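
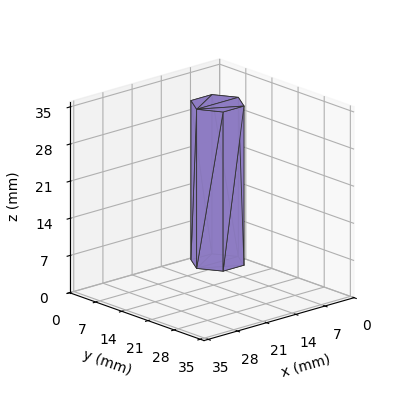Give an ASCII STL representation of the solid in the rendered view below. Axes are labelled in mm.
Reading the render: the shape is a regular 6-sided prism (a cylinder approximated with 6 flat sides), circumscribed radius ≈ 5 mm, height ≈ 30 mm (dimensions read to the nearest mm from the axis ticks). For the STL, each face is triangulated and given an outward normal.

solid part
  facet normal 0.0000 0.0000 -1.0000
    outer loop
      vertex 2.5 9.3 0.0
      vertex 7.5 9.3 0.0
      vertex 10.0 5.0 0.0
    endloop
  endfacet
  facet normal 0.0000 0.0000 -1.0000
    outer loop
      vertex 0.0 5.0 0.0
      vertex 2.5 9.3 0.0
      vertex 10.0 5.0 0.0
    endloop
  endfacet
  facet normal 0.0000 0.0000 -1.0000
    outer loop
      vertex 2.5 0.7 0.0
      vertex 0.0 5.0 0.0
      vertex 10.0 5.0 0.0
    endloop
  endfacet
  facet normal 0.0000 0.0000 -1.0000
    outer loop
      vertex 7.5 0.7 0.0
      vertex 2.5 0.7 0.0
      vertex 10.0 5.0 0.0
    endloop
  endfacet
  facet normal 0.0000 0.0000 1.0000
    outer loop
      vertex 10.0 5.0 30.0
      vertex 7.5 9.3 30.0
      vertex 2.5 9.3 30.0
    endloop
  endfacet
  facet normal 0.0000 0.0000 1.0000
    outer loop
      vertex 10.0 5.0 30.0
      vertex 2.5 9.3 30.0
      vertex 0.0 5.0 30.0
    endloop
  endfacet
  facet normal 0.0000 0.0000 1.0000
    outer loop
      vertex 10.0 5.0 30.0
      vertex 0.0 5.0 30.0
      vertex 2.5 0.7 30.0
    endloop
  endfacet
  facet normal 0.0000 0.0000 1.0000
    outer loop
      vertex 10.0 5.0 30.0
      vertex 2.5 0.7 30.0
      vertex 7.5 0.7 30.0
    endloop
  endfacet
  facet normal 0.8645 0.5026 0.0000
    outer loop
      vertex 10.0 5.0 0.0
      vertex 7.5 9.3 0.0
      vertex 7.5 9.3 30.0
    endloop
  endfacet
  facet normal 0.8645 0.5026 0.0000
    outer loop
      vertex 10.0 5.0 0.0
      vertex 7.5 9.3 30.0
      vertex 10.0 5.0 30.0
    endloop
  endfacet
  facet normal 0.0000 1.0000 0.0000
    outer loop
      vertex 7.5 9.3 0.0
      vertex 2.5 9.3 0.0
      vertex 2.5 9.3 30.0
    endloop
  endfacet
  facet normal 0.0000 1.0000 0.0000
    outer loop
      vertex 7.5 9.3 0.0
      vertex 2.5 9.3 30.0
      vertex 7.5 9.3 30.0
    endloop
  endfacet
  facet normal -0.8645 0.5026 0.0000
    outer loop
      vertex 2.5 9.3 0.0
      vertex 0.0 5.0 0.0
      vertex 0.0 5.0 30.0
    endloop
  endfacet
  facet normal -0.8645 0.5026 0.0000
    outer loop
      vertex 2.5 9.3 0.0
      vertex 0.0 5.0 30.0
      vertex 2.5 9.3 30.0
    endloop
  endfacet
  facet normal -0.8645 -0.5026 0.0000
    outer loop
      vertex 0.0 5.0 0.0
      vertex 2.5 0.7 0.0
      vertex 2.5 0.7 30.0
    endloop
  endfacet
  facet normal -0.8645 -0.5026 0.0000
    outer loop
      vertex 0.0 5.0 0.0
      vertex 2.5 0.7 30.0
      vertex 0.0 5.0 30.0
    endloop
  endfacet
  facet normal 0.0000 -1.0000 0.0000
    outer loop
      vertex 2.5 0.7 0.0
      vertex 7.5 0.7 0.0
      vertex 7.5 0.7 30.0
    endloop
  endfacet
  facet normal 0.0000 -1.0000 0.0000
    outer loop
      vertex 2.5 0.7 0.0
      vertex 7.5 0.7 30.0
      vertex 2.5 0.7 30.0
    endloop
  endfacet
  facet normal 0.8645 -0.5026 0.0000
    outer loop
      vertex 7.5 0.7 0.0
      vertex 10.0 5.0 0.0
      vertex 10.0 5.0 30.0
    endloop
  endfacet
  facet normal 0.8645 -0.5026 0.0000
    outer loop
      vertex 7.5 0.7 0.0
      vertex 10.0 5.0 30.0
      vertex 7.5 0.7 30.0
    endloop
  endfacet
endsolid part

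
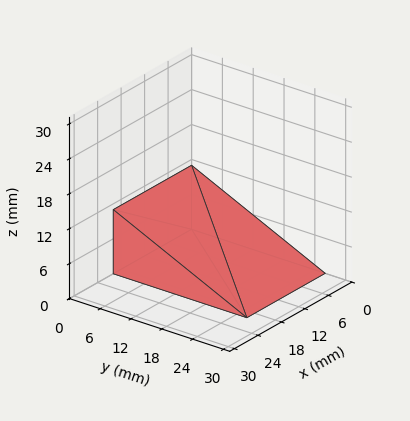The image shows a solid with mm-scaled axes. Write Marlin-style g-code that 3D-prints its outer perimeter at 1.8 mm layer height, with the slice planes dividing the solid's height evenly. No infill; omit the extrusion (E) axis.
Reading the render: the shape is a wedge (ramp): 20 × 26 mm base, rising to 11 mm along the y=0 edge and sloping linearly to z=0 at y=26 (dimensions read to the nearest mm from the axis ticks). For the g-code, the solid's height is divided into equal slices at the stated Δz and each level perimeter traced with G1 moves after a G0 lift.

; perimeter-only toolpath
G21 ; units = mm
G90 ; absolute positioning
G28 ; home
; layer 1
G0 Z1.8
G0 X0.0 Y0.0
G1 X20.0 Y0.0
G1 X20.0 Y21.7
G1 X0.0 Y21.7
G1 X0.0 Y0.0
; layer 2
G0 Z3.7
G0 X0.0 Y0.0
G1 X20.0 Y0.0
G1 X20.0 Y17.3
G1 X0.0 Y17.3
G1 X0.0 Y0.0
; layer 3
G0 Z5.5
G0 X0.0 Y0.0
G1 X20.0 Y0.0
G1 X20.0 Y13.0
G1 X0.0 Y13.0
G1 X0.0 Y0.0
; layer 4
G0 Z7.3
G0 X0.0 Y0.0
G1 X20.0 Y0.0
G1 X20.0 Y8.7
G1 X0.0 Y8.7
G1 X0.0 Y0.0
; layer 5
G0 Z9.2
G0 X0.0 Y0.0
G1 X20.0 Y0.0
G1 X20.0 Y4.3
G1 X0.0 Y4.3
G1 X0.0 Y0.0
M2 ; end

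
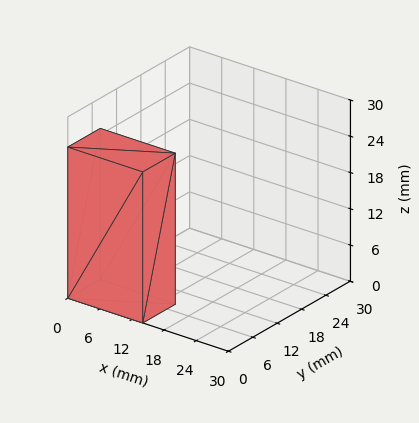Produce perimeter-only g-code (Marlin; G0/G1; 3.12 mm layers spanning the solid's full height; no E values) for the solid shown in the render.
Reading the render: the shape is a rectangular box, roughly 14 × 8 mm footprint and 25 mm tall (dimensions read to the nearest mm from the axis ticks). For the g-code, the solid's height is divided into equal slices at the stated Δz and each level perimeter traced with G1 moves after a G0 lift.

; perimeter-only toolpath
G21 ; units = mm
G90 ; absolute positioning
G28 ; home
; layer 1
G0 Z3.12
G0 X0.00 Y0.00
G1 X14.00 Y0.00
G1 X14.00 Y8.00
G1 X0.00 Y8.00
G1 X0.00 Y0.00
; layer 2
G0 Z6.25
G0 X0.00 Y0.00
G1 X14.00 Y0.00
G1 X14.00 Y8.00
G1 X0.00 Y8.00
G1 X0.00 Y0.00
; layer 3
G0 Z9.38
G0 X0.00 Y0.00
G1 X14.00 Y0.00
G1 X14.00 Y8.00
G1 X0.00 Y8.00
G1 X0.00 Y0.00
; layer 4
G0 Z12.50
G0 X0.00 Y0.00
G1 X14.00 Y0.00
G1 X14.00 Y8.00
G1 X0.00 Y8.00
G1 X0.00 Y0.00
; layer 5
G0 Z15.62
G0 X0.00 Y0.00
G1 X14.00 Y0.00
G1 X14.00 Y8.00
G1 X0.00 Y8.00
G1 X0.00 Y0.00
; layer 6
G0 Z18.75
G0 X0.00 Y0.00
G1 X14.00 Y0.00
G1 X14.00 Y8.00
G1 X0.00 Y8.00
G1 X0.00 Y0.00
; layer 7
G0 Z21.88
G0 X0.00 Y0.00
G1 X14.00 Y0.00
G1 X14.00 Y8.00
G1 X0.00 Y8.00
G1 X0.00 Y0.00
; layer 8
G0 Z25.00
G0 X0.00 Y0.00
G1 X14.00 Y0.00
G1 X14.00 Y8.00
G1 X0.00 Y8.00
G1 X0.00 Y0.00
M2 ; end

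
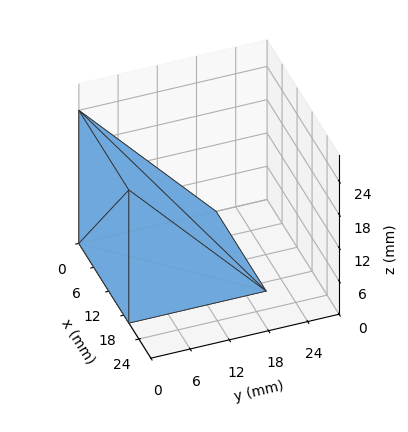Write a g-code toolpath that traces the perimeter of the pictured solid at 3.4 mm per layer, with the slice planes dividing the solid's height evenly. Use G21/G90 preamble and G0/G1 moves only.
Reading the render: the shape is a wedge (ramp): 20 × 21 mm base, rising to 24 mm along the y=0 edge and sloping linearly to z=0 at y=21 (dimensions read to the nearest mm from the axis ticks). For the g-code, the solid's height is divided into equal slices at the stated Δz and each level perimeter traced with G1 moves after a G0 lift.

; perimeter-only toolpath
G21 ; units = mm
G90 ; absolute positioning
G28 ; home
; layer 1
G0 Z3.4
G0 X0.0 Y0.0
G1 X20.0 Y0.0
G1 X20.0 Y18.0
G1 X0.0 Y18.0
G1 X0.0 Y0.0
; layer 2
G0 Z6.9
G0 X0.0 Y0.0
G1 X20.0 Y0.0
G1 X20.0 Y15.0
G1 X0.0 Y15.0
G1 X0.0 Y0.0
; layer 3
G0 Z10.3
G0 X0.0 Y0.0
G1 X20.0 Y0.0
G1 X20.0 Y12.0
G1 X0.0 Y12.0
G1 X0.0 Y0.0
; layer 4
G0 Z13.7
G0 X0.0 Y0.0
G1 X20.0 Y0.0
G1 X20.0 Y9.0
G1 X0.0 Y9.0
G1 X0.0 Y0.0
; layer 5
G0 Z17.1
G0 X0.0 Y0.0
G1 X20.0 Y0.0
G1 X20.0 Y6.0
G1 X0.0 Y6.0
G1 X0.0 Y0.0
; layer 6
G0 Z20.6
G0 X0.0 Y0.0
G1 X20.0 Y0.0
G1 X20.0 Y3.0
G1 X0.0 Y3.0
G1 X0.0 Y0.0
M2 ; end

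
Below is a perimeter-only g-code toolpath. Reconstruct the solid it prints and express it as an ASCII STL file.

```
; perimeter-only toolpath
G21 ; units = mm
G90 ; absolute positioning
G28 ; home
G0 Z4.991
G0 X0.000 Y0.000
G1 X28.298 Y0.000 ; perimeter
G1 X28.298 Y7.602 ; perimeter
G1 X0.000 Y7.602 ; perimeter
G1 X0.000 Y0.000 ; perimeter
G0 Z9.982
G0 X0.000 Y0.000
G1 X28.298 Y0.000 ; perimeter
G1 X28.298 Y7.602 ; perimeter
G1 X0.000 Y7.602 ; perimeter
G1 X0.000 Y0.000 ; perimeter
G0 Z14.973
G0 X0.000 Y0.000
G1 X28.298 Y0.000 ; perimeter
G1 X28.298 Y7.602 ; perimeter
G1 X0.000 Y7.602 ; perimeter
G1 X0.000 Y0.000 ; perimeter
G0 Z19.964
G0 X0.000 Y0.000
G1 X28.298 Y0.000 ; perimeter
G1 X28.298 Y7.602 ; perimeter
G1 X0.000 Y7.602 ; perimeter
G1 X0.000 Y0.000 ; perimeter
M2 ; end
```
solid part
  facet normal 0.0000 0.0000 -1.0000
    outer loop
      vertex 28.298 7.602 0.000
      vertex 28.298 0.000 0.000
      vertex 0.000 0.000 0.000
    endloop
  endfacet
  facet normal 0.0000 0.0000 -1.0000
    outer loop
      vertex 0.000 7.602 0.000
      vertex 28.298 7.602 0.000
      vertex 0.000 0.000 0.000
    endloop
  endfacet
  facet normal 0.0000 0.0000 1.0000
    outer loop
      vertex 0.000 0.000 19.964
      vertex 28.298 0.000 19.964
      vertex 28.298 7.602 19.964
    endloop
  endfacet
  facet normal 0.0000 0.0000 1.0000
    outer loop
      vertex 0.000 0.000 19.964
      vertex 28.298 7.602 19.964
      vertex 0.000 7.602 19.964
    endloop
  endfacet
  facet normal 0.0000 -1.0000 0.0000
    outer loop
      vertex 0.000 0.000 0.000
      vertex 28.298 0.000 0.000
      vertex 28.298 0.000 19.964
    endloop
  endfacet
  facet normal 0.0000 -1.0000 0.0000
    outer loop
      vertex 0.000 0.000 0.000
      vertex 28.298 0.000 19.964
      vertex 0.000 0.000 19.964
    endloop
  endfacet
  facet normal 0.0000 1.0000 0.0000
    outer loop
      vertex 28.298 7.602 19.964
      vertex 28.298 7.602 0.000
      vertex 0.000 7.602 0.000
    endloop
  endfacet
  facet normal 0.0000 1.0000 0.0000
    outer loop
      vertex 0.000 7.602 19.964
      vertex 28.298 7.602 19.964
      vertex 0.000 7.602 0.000
    endloop
  endfacet
  facet normal -1.0000 0.0000 0.0000
    outer loop
      vertex 0.000 7.602 19.964
      vertex 0.000 7.602 0.000
      vertex 0.000 0.000 0.000
    endloop
  endfacet
  facet normal -1.0000 0.0000 0.0000
    outer loop
      vertex 0.000 0.000 19.964
      vertex 0.000 7.602 19.964
      vertex 0.000 0.000 0.000
    endloop
  endfacet
  facet normal 1.0000 0.0000 0.0000
    outer loop
      vertex 28.298 0.000 0.000
      vertex 28.298 7.602 0.000
      vertex 28.298 7.602 19.964
    endloop
  endfacet
  facet normal 1.0000 0.0000 0.0000
    outer loop
      vertex 28.298 0.000 0.000
      vertex 28.298 7.602 19.964
      vertex 28.298 0.000 19.964
    endloop
  endfacet
endsolid part

The G0 Z moves step by Δz≈4.991 mm. Every layer's G1 loop is the same polygon, so the solid is a straight extrusion of it from z=0 to z≈20. Closing with flat bottom and top caps and triangulating gives 12 facets — a rectangular box, roughly 28.3 × 7.6 mm footprint and 20 mm tall.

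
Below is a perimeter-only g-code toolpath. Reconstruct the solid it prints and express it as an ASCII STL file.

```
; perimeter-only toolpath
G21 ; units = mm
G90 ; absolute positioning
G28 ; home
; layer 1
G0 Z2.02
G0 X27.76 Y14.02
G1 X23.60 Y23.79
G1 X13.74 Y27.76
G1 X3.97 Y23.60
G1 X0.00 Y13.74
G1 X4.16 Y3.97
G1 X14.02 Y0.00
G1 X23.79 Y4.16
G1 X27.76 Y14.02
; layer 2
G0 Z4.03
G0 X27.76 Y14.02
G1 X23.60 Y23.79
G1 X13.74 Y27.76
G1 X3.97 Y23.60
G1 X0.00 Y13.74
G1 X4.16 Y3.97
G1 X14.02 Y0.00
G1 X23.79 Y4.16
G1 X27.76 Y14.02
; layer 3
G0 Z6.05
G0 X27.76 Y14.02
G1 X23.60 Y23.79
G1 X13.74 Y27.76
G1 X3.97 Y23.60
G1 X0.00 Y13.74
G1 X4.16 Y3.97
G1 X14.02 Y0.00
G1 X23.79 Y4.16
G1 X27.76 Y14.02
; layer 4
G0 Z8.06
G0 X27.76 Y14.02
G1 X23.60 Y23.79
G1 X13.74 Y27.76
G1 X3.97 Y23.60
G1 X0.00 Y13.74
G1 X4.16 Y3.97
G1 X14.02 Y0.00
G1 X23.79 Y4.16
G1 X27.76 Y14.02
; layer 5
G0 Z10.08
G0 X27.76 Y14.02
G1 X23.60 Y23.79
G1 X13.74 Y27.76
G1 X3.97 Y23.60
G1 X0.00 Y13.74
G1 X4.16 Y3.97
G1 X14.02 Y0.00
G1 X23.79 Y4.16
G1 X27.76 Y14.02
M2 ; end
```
solid part
  facet normal 0.0000 0.0000 -1.0000
    outer loop
      vertex 13.74 27.76 0.00
      vertex 23.60 23.79 0.00
      vertex 27.76 14.02 0.00
    endloop
  endfacet
  facet normal 0.0000 0.0000 -1.0000
    outer loop
      vertex 3.97 23.60 0.00
      vertex 13.74 27.76 0.00
      vertex 27.76 14.02 0.00
    endloop
  endfacet
  facet normal 0.0000 0.0000 -1.0000
    outer loop
      vertex 0.00 13.74 0.00
      vertex 3.97 23.60 0.00
      vertex 27.76 14.02 0.00
    endloop
  endfacet
  facet normal 0.0000 0.0000 -1.0000
    outer loop
      vertex 4.16 3.97 0.00
      vertex 0.00 13.74 0.00
      vertex 27.76 14.02 0.00
    endloop
  endfacet
  facet normal 0.0000 0.0000 -1.0000
    outer loop
      vertex 14.02 0.00 0.00
      vertex 4.16 3.97 0.00
      vertex 27.76 14.02 0.00
    endloop
  endfacet
  facet normal 0.0000 0.0000 -1.0000
    outer loop
      vertex 23.79 4.16 0.00
      vertex 14.02 0.00 0.00
      vertex 27.76 14.02 0.00
    endloop
  endfacet
  facet normal 0.0000 0.0000 1.0000
    outer loop
      vertex 27.76 14.02 10.08
      vertex 23.60 23.79 10.08
      vertex 13.74 27.76 10.08
    endloop
  endfacet
  facet normal 0.0000 0.0000 1.0000
    outer loop
      vertex 27.76 14.02 10.08
      vertex 13.74 27.76 10.08
      vertex 3.97 23.60 10.08
    endloop
  endfacet
  facet normal 0.0000 0.0000 1.0000
    outer loop
      vertex 27.76 14.02 10.08
      vertex 3.97 23.60 10.08
      vertex 0.00 13.74 10.08
    endloop
  endfacet
  facet normal 0.0000 0.0000 1.0000
    outer loop
      vertex 27.76 14.02 10.08
      vertex 0.00 13.74 10.08
      vertex 4.16 3.97 10.08
    endloop
  endfacet
  facet normal 0.0000 0.0000 1.0000
    outer loop
      vertex 27.76 14.02 10.08
      vertex 4.16 3.97 10.08
      vertex 14.02 0.00 10.08
    endloop
  endfacet
  facet normal 0.0000 0.0000 1.0000
    outer loop
      vertex 27.76 14.02 10.08
      vertex 14.02 0.00 10.08
      vertex 23.79 4.16 10.08
    endloop
  endfacet
  facet normal 0.9201 0.3918 0.0000
    outer loop
      vertex 27.76 14.02 0.00
      vertex 23.60 23.79 0.00
      vertex 23.60 23.79 10.08
    endloop
  endfacet
  facet normal 0.9201 0.3918 0.0000
    outer loop
      vertex 27.76 14.02 0.00
      vertex 23.60 23.79 10.08
      vertex 27.76 14.02 10.08
    endloop
  endfacet
  facet normal 0.3735 0.9276 0.0000
    outer loop
      vertex 23.60 23.79 0.00
      vertex 13.74 27.76 0.00
      vertex 13.74 27.76 10.08
    endloop
  endfacet
  facet normal 0.3735 0.9276 0.0000
    outer loop
      vertex 23.60 23.79 0.00
      vertex 13.74 27.76 10.08
      vertex 23.60 23.79 10.08
    endloop
  endfacet
  facet normal -0.3918 0.9201 0.0000
    outer loop
      vertex 13.74 27.76 0.00
      vertex 3.97 23.60 0.00
      vertex 3.97 23.60 10.08
    endloop
  endfacet
  facet normal -0.3918 0.9201 0.0000
    outer loop
      vertex 13.74 27.76 0.00
      vertex 3.97 23.60 10.08
      vertex 13.74 27.76 10.08
    endloop
  endfacet
  facet normal -0.9276 0.3735 0.0000
    outer loop
      vertex 3.97 23.60 0.00
      vertex 0.00 13.74 0.00
      vertex 0.00 13.74 10.08
    endloop
  endfacet
  facet normal -0.9276 0.3735 0.0000
    outer loop
      vertex 3.97 23.60 0.00
      vertex 0.00 13.74 10.08
      vertex 3.97 23.60 10.08
    endloop
  endfacet
  facet normal -0.9201 -0.3918 0.0000
    outer loop
      vertex 0.00 13.74 0.00
      vertex 4.16 3.97 0.00
      vertex 4.16 3.97 10.08
    endloop
  endfacet
  facet normal -0.9201 -0.3918 0.0000
    outer loop
      vertex 0.00 13.74 0.00
      vertex 4.16 3.97 10.08
      vertex 0.00 13.74 10.08
    endloop
  endfacet
  facet normal -0.3735 -0.9276 0.0000
    outer loop
      vertex 4.16 3.97 0.00
      vertex 14.02 0.00 0.00
      vertex 14.02 0.00 10.08
    endloop
  endfacet
  facet normal -0.3735 -0.9276 0.0000
    outer loop
      vertex 4.16 3.97 0.00
      vertex 14.02 0.00 10.08
      vertex 4.16 3.97 10.08
    endloop
  endfacet
  facet normal 0.3918 -0.9201 0.0000
    outer loop
      vertex 14.02 0.00 0.00
      vertex 23.79 4.16 0.00
      vertex 23.79 4.16 10.08
    endloop
  endfacet
  facet normal 0.3918 -0.9201 0.0000
    outer loop
      vertex 14.02 0.00 0.00
      vertex 23.79 4.16 10.08
      vertex 14.02 0.00 10.08
    endloop
  endfacet
  facet normal 0.9276 -0.3735 0.0000
    outer loop
      vertex 23.79 4.16 0.00
      vertex 27.76 14.02 0.00
      vertex 27.76 14.02 10.08
    endloop
  endfacet
  facet normal 0.9276 -0.3735 0.0000
    outer loop
      vertex 23.79 4.16 0.00
      vertex 27.76 14.02 10.08
      vertex 23.79 4.16 10.08
    endloop
  endfacet
endsolid part

The G0 Z moves step by Δz≈2.02 mm. Every layer's G1 loop is the same polygon, so the solid is a straight extrusion of it from z=0 to z≈10.1. Closing with flat bottom and top caps and triangulating gives 28 facets — a regular 8-sided prism (a cylinder approximated with 8 flat sides), circumscribed radius ≈ 13.9 mm, height ≈ 10.1 mm.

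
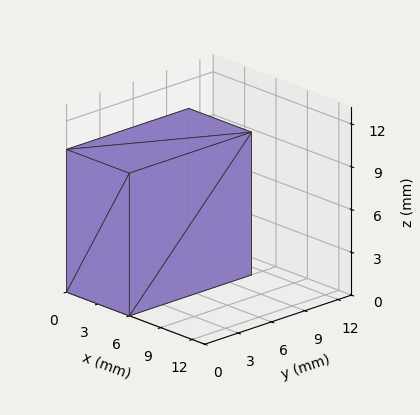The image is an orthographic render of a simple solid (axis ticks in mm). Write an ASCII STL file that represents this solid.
Reading the render: the shape is a rectangular box, roughly 6 × 11 mm footprint and 10 mm tall (dimensions read to the nearest mm from the axis ticks). For the STL, each face is triangulated and given an outward normal.

solid part
  facet normal 0.0000 0.0000 -1.0000
    outer loop
      vertex 6.000 11.000 0.000
      vertex 6.000 0.000 0.000
      vertex 0.000 0.000 0.000
    endloop
  endfacet
  facet normal 0.0000 0.0000 -1.0000
    outer loop
      vertex 0.000 11.000 0.000
      vertex 6.000 11.000 0.000
      vertex 0.000 0.000 0.000
    endloop
  endfacet
  facet normal 0.0000 0.0000 1.0000
    outer loop
      vertex 0.000 0.000 10.000
      vertex 6.000 0.000 10.000
      vertex 6.000 11.000 10.000
    endloop
  endfacet
  facet normal 0.0000 0.0000 1.0000
    outer loop
      vertex 0.000 0.000 10.000
      vertex 6.000 11.000 10.000
      vertex 0.000 11.000 10.000
    endloop
  endfacet
  facet normal 0.0000 -1.0000 0.0000
    outer loop
      vertex 0.000 0.000 0.000
      vertex 6.000 0.000 0.000
      vertex 6.000 0.000 10.000
    endloop
  endfacet
  facet normal 0.0000 -1.0000 0.0000
    outer loop
      vertex 0.000 0.000 0.000
      vertex 6.000 0.000 10.000
      vertex 0.000 0.000 10.000
    endloop
  endfacet
  facet normal 0.0000 1.0000 0.0000
    outer loop
      vertex 6.000 11.000 10.000
      vertex 6.000 11.000 0.000
      vertex 0.000 11.000 0.000
    endloop
  endfacet
  facet normal 0.0000 1.0000 0.0000
    outer loop
      vertex 0.000 11.000 10.000
      vertex 6.000 11.000 10.000
      vertex 0.000 11.000 0.000
    endloop
  endfacet
  facet normal -1.0000 0.0000 0.0000
    outer loop
      vertex 0.000 11.000 10.000
      vertex 0.000 11.000 0.000
      vertex 0.000 0.000 0.000
    endloop
  endfacet
  facet normal -1.0000 0.0000 0.0000
    outer loop
      vertex 0.000 0.000 10.000
      vertex 0.000 11.000 10.000
      vertex 0.000 0.000 0.000
    endloop
  endfacet
  facet normal 1.0000 0.0000 0.0000
    outer loop
      vertex 6.000 0.000 0.000
      vertex 6.000 11.000 0.000
      vertex 6.000 11.000 10.000
    endloop
  endfacet
  facet normal 1.0000 0.0000 0.0000
    outer loop
      vertex 6.000 0.000 0.000
      vertex 6.000 11.000 10.000
      vertex 6.000 0.000 10.000
    endloop
  endfacet
endsolid part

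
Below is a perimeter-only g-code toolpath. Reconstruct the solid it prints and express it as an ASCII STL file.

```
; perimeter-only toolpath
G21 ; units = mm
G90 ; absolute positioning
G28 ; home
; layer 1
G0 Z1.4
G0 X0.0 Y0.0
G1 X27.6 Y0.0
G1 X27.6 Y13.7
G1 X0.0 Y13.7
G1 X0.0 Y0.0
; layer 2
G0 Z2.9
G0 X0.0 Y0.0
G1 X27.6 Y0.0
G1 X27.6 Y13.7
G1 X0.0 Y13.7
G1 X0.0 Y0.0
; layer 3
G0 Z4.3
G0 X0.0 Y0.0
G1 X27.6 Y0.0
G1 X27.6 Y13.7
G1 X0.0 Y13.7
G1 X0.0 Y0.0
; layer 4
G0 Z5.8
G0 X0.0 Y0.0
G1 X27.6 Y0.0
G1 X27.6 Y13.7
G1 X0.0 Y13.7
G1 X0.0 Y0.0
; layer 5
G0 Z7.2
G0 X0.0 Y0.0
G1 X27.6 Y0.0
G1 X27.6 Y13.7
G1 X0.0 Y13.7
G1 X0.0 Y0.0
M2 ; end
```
solid part
  facet normal 0.0000 0.0000 -1.0000
    outer loop
      vertex 27.6 13.7 0.0
      vertex 27.6 0.0 0.0
      vertex 0.0 0.0 0.0
    endloop
  endfacet
  facet normal 0.0000 0.0000 -1.0000
    outer loop
      vertex 0.0 13.7 0.0
      vertex 27.6 13.7 0.0
      vertex 0.0 0.0 0.0
    endloop
  endfacet
  facet normal 0.0000 0.0000 1.0000
    outer loop
      vertex 0.0 0.0 7.2
      vertex 27.6 0.0 7.2
      vertex 27.6 13.7 7.2
    endloop
  endfacet
  facet normal 0.0000 0.0000 1.0000
    outer loop
      vertex 0.0 0.0 7.2
      vertex 27.6 13.7 7.2
      vertex 0.0 13.7 7.2
    endloop
  endfacet
  facet normal 0.0000 -1.0000 0.0000
    outer loop
      vertex 0.0 0.0 0.0
      vertex 27.6 0.0 0.0
      vertex 27.6 0.0 7.2
    endloop
  endfacet
  facet normal 0.0000 -1.0000 0.0000
    outer loop
      vertex 0.0 0.0 0.0
      vertex 27.6 0.0 7.2
      vertex 0.0 0.0 7.2
    endloop
  endfacet
  facet normal 0.0000 1.0000 0.0000
    outer loop
      vertex 27.6 13.7 7.2
      vertex 27.6 13.7 0.0
      vertex 0.0 13.7 0.0
    endloop
  endfacet
  facet normal 0.0000 1.0000 0.0000
    outer loop
      vertex 0.0 13.7 7.2
      vertex 27.6 13.7 7.2
      vertex 0.0 13.7 0.0
    endloop
  endfacet
  facet normal -1.0000 0.0000 0.0000
    outer loop
      vertex 0.0 13.7 7.2
      vertex 0.0 13.7 0.0
      vertex 0.0 0.0 0.0
    endloop
  endfacet
  facet normal -1.0000 0.0000 0.0000
    outer loop
      vertex 0.0 0.0 7.2
      vertex 0.0 13.7 7.2
      vertex 0.0 0.0 0.0
    endloop
  endfacet
  facet normal 1.0000 0.0000 0.0000
    outer loop
      vertex 27.6 0.0 0.0
      vertex 27.6 13.7 0.0
      vertex 27.6 13.7 7.2
    endloop
  endfacet
  facet normal 1.0000 0.0000 0.0000
    outer loop
      vertex 27.6 0.0 0.0
      vertex 27.6 13.7 7.2
      vertex 27.6 0.0 7.2
    endloop
  endfacet
endsolid part

The G0 Z moves step by Δz≈1.4 mm. Every layer's G1 loop is the same polygon, so the solid is a straight extrusion of it from z=0 to z≈7.2. Closing with flat bottom and top caps and triangulating gives 12 facets — a rectangular box, roughly 27.6 × 13.7 mm footprint and 7.2 mm tall.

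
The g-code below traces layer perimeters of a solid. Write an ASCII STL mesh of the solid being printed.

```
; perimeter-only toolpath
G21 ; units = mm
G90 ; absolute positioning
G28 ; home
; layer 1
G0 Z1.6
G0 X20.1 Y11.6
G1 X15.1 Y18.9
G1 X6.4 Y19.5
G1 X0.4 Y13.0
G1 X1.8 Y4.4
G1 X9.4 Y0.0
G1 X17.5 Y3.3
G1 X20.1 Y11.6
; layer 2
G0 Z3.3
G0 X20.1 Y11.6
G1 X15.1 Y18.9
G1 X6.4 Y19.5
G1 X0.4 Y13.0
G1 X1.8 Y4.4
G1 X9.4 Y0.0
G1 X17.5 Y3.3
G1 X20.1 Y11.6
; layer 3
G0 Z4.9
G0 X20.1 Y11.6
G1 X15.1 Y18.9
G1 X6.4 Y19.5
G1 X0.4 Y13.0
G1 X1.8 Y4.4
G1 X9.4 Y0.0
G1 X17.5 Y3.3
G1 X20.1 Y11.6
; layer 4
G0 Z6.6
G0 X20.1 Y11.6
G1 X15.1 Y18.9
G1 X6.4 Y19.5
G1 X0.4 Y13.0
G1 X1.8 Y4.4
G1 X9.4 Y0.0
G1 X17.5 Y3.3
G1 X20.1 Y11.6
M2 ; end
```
solid part
  facet normal 0.0000 0.0000 -1.0000
    outer loop
      vertex 6.4 19.5 0.0
      vertex 15.1 18.9 0.0
      vertex 20.1 11.6 0.0
    endloop
  endfacet
  facet normal 0.0000 0.0000 -1.0000
    outer loop
      vertex 0.4 13.0 0.0
      vertex 6.4 19.5 0.0
      vertex 20.1 11.6 0.0
    endloop
  endfacet
  facet normal 0.0000 0.0000 -1.0000
    outer loop
      vertex 1.8 4.4 0.0
      vertex 0.4 13.0 0.0
      vertex 20.1 11.6 0.0
    endloop
  endfacet
  facet normal 0.0000 0.0000 -1.0000
    outer loop
      vertex 9.4 0.0 0.0
      vertex 1.8 4.4 0.0
      vertex 20.1 11.6 0.0
    endloop
  endfacet
  facet normal 0.0000 0.0000 -1.0000
    outer loop
      vertex 17.5 3.3 0.0
      vertex 9.4 0.0 0.0
      vertex 20.1 11.6 0.0
    endloop
  endfacet
  facet normal 0.0000 0.0000 1.0000
    outer loop
      vertex 20.1 11.6 6.6
      vertex 15.1 18.9 6.6
      vertex 6.4 19.5 6.6
    endloop
  endfacet
  facet normal 0.0000 0.0000 1.0000
    outer loop
      vertex 20.1 11.6 6.6
      vertex 6.4 19.5 6.6
      vertex 0.4 13.0 6.6
    endloop
  endfacet
  facet normal 0.0000 0.0000 1.0000
    outer loop
      vertex 20.1 11.6 6.6
      vertex 0.4 13.0 6.6
      vertex 1.8 4.4 6.6
    endloop
  endfacet
  facet normal 0.0000 0.0000 1.0000
    outer loop
      vertex 20.1 11.6 6.6
      vertex 1.8 4.4 6.6
      vertex 9.4 0.0 6.6
    endloop
  endfacet
  facet normal 0.0000 0.0000 1.0000
    outer loop
      vertex 20.1 11.6 6.6
      vertex 9.4 0.0 6.6
      vertex 17.5 3.3 6.6
    endloop
  endfacet
  facet normal 0.8250 0.5651 0.0000
    outer loop
      vertex 20.1 11.6 0.0
      vertex 15.1 18.9 0.0
      vertex 15.1 18.9 6.6
    endloop
  endfacet
  facet normal 0.8250 0.5651 0.0000
    outer loop
      vertex 20.1 11.6 0.0
      vertex 15.1 18.9 6.6
      vertex 20.1 11.6 6.6
    endloop
  endfacet
  facet normal 0.0688 0.9976 0.0000
    outer loop
      vertex 15.1 18.9 0.0
      vertex 6.4 19.5 0.0
      vertex 6.4 19.5 6.6
    endloop
  endfacet
  facet normal 0.0688 0.9976 0.0000
    outer loop
      vertex 15.1 18.9 0.0
      vertex 6.4 19.5 6.6
      vertex 15.1 18.9 6.6
    endloop
  endfacet
  facet normal -0.7348 0.6783 0.0000
    outer loop
      vertex 6.4 19.5 0.0
      vertex 0.4 13.0 0.0
      vertex 0.4 13.0 6.6
    endloop
  endfacet
  facet normal -0.7348 0.6783 0.0000
    outer loop
      vertex 6.4 19.5 0.0
      vertex 0.4 13.0 6.6
      vertex 6.4 19.5 6.6
    endloop
  endfacet
  facet normal -0.9870 -0.1607 0.0000
    outer loop
      vertex 0.4 13.0 0.0
      vertex 1.8 4.4 0.0
      vertex 1.8 4.4 6.6
    endloop
  endfacet
  facet normal -0.9870 -0.1607 0.0000
    outer loop
      vertex 0.4 13.0 0.0
      vertex 1.8 4.4 6.6
      vertex 0.4 13.0 6.6
    endloop
  endfacet
  facet normal -0.5010 -0.8654 0.0000
    outer loop
      vertex 1.8 4.4 0.0
      vertex 9.4 0.0 0.0
      vertex 9.4 0.0 6.6
    endloop
  endfacet
  facet normal -0.5010 -0.8654 0.0000
    outer loop
      vertex 1.8 4.4 0.0
      vertex 9.4 0.0 6.6
      vertex 1.8 4.4 6.6
    endloop
  endfacet
  facet normal 0.3773 -0.9261 0.0000
    outer loop
      vertex 9.4 0.0 0.0
      vertex 17.5 3.3 0.0
      vertex 17.5 3.3 6.6
    endloop
  endfacet
  facet normal 0.3773 -0.9261 0.0000
    outer loop
      vertex 9.4 0.0 0.0
      vertex 17.5 3.3 6.6
      vertex 9.4 0.0 6.6
    endloop
  endfacet
  facet normal 0.9543 -0.2989 0.0000
    outer loop
      vertex 17.5 3.3 0.0
      vertex 20.1 11.6 0.0
      vertex 20.1 11.6 6.6
    endloop
  endfacet
  facet normal 0.9543 -0.2989 0.0000
    outer loop
      vertex 17.5 3.3 0.0
      vertex 20.1 11.6 6.6
      vertex 17.5 3.3 6.6
    endloop
  endfacet
endsolid part

The G0 Z moves step by Δz≈1.6 mm. Every layer's G1 loop is the same polygon, so the solid is a straight extrusion of it from z=0 to z≈6.6. Closing with flat bottom and top caps and triangulating gives 24 facets — a regular 7-sided prism (a cylinder approximated with 7 flat sides), circumscribed radius ≈ 10.1 mm, height ≈ 6.6 mm.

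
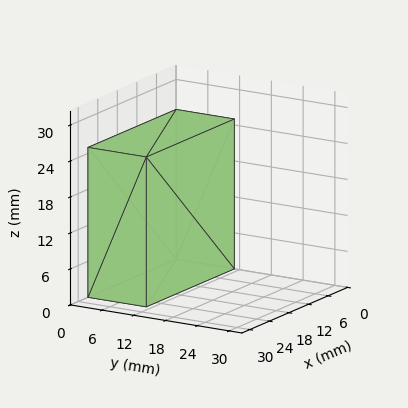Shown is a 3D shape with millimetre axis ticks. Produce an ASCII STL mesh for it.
Reading the render: the shape is a rectangular box, roughly 27 × 11 mm footprint and 25 mm tall (dimensions read to the nearest mm from the axis ticks). For the STL, each face is triangulated and given an outward normal.

solid part
  facet normal 0.0000 0.0000 -1.0000
    outer loop
      vertex 27.0 11.0 0.0
      vertex 27.0 0.0 0.0
      vertex 0.0 0.0 0.0
    endloop
  endfacet
  facet normal 0.0000 0.0000 -1.0000
    outer loop
      vertex 0.0 11.0 0.0
      vertex 27.0 11.0 0.0
      vertex 0.0 0.0 0.0
    endloop
  endfacet
  facet normal 0.0000 0.0000 1.0000
    outer loop
      vertex 0.0 0.0 25.0
      vertex 27.0 0.0 25.0
      vertex 27.0 11.0 25.0
    endloop
  endfacet
  facet normal 0.0000 0.0000 1.0000
    outer loop
      vertex 0.0 0.0 25.0
      vertex 27.0 11.0 25.0
      vertex 0.0 11.0 25.0
    endloop
  endfacet
  facet normal 0.0000 -1.0000 0.0000
    outer loop
      vertex 0.0 0.0 0.0
      vertex 27.0 0.0 0.0
      vertex 27.0 0.0 25.0
    endloop
  endfacet
  facet normal 0.0000 -1.0000 0.0000
    outer loop
      vertex 0.0 0.0 0.0
      vertex 27.0 0.0 25.0
      vertex 0.0 0.0 25.0
    endloop
  endfacet
  facet normal 0.0000 1.0000 0.0000
    outer loop
      vertex 27.0 11.0 25.0
      vertex 27.0 11.0 0.0
      vertex 0.0 11.0 0.0
    endloop
  endfacet
  facet normal 0.0000 1.0000 0.0000
    outer loop
      vertex 0.0 11.0 25.0
      vertex 27.0 11.0 25.0
      vertex 0.0 11.0 0.0
    endloop
  endfacet
  facet normal -1.0000 0.0000 0.0000
    outer loop
      vertex 0.0 11.0 25.0
      vertex 0.0 11.0 0.0
      vertex 0.0 0.0 0.0
    endloop
  endfacet
  facet normal -1.0000 0.0000 0.0000
    outer loop
      vertex 0.0 0.0 25.0
      vertex 0.0 11.0 25.0
      vertex 0.0 0.0 0.0
    endloop
  endfacet
  facet normal 1.0000 0.0000 0.0000
    outer loop
      vertex 27.0 0.0 0.0
      vertex 27.0 11.0 0.0
      vertex 27.0 11.0 25.0
    endloop
  endfacet
  facet normal 1.0000 0.0000 0.0000
    outer loop
      vertex 27.0 0.0 0.0
      vertex 27.0 11.0 25.0
      vertex 27.0 0.0 25.0
    endloop
  endfacet
endsolid part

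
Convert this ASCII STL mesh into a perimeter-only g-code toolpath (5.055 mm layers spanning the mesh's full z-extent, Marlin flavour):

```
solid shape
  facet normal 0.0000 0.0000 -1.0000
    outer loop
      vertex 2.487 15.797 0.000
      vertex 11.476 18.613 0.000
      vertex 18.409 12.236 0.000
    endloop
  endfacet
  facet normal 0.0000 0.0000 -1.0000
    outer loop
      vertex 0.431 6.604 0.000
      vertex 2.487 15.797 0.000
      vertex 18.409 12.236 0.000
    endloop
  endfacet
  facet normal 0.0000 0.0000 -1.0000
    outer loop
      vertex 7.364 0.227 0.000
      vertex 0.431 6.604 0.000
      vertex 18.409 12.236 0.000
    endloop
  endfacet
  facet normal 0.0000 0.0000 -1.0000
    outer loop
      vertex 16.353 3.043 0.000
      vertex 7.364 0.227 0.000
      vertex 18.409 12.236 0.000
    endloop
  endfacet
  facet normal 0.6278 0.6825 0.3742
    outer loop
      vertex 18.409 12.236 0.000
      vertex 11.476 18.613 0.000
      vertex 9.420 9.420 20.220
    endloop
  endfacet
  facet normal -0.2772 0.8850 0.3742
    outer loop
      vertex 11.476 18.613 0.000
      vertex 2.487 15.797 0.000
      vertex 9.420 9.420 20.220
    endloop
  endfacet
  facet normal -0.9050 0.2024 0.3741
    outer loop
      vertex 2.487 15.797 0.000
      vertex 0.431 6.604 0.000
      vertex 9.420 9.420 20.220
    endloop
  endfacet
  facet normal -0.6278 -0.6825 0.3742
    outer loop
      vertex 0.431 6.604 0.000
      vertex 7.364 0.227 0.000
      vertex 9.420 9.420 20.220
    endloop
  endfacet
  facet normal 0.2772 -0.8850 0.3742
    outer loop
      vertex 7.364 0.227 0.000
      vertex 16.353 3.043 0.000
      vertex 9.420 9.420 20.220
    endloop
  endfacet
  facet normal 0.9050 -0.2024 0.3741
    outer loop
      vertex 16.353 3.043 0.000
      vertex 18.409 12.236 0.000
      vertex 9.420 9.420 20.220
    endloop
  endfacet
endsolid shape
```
; perimeter-only toolpath
G21 ; units = mm
G90 ; absolute positioning
G28 ; home
; layer 1
G0 Z5.055
G0 X16.162 Y11.532
G1 X10.962 Y16.315
G1 X4.220 Y14.203
G1 X2.678 Y7.308
G1 X7.878 Y2.525
G1 X14.620 Y4.637
G1 X16.162 Y11.532
; layer 2
G0 Z10.110
G0 X13.915 Y10.828
G1 X10.448 Y14.017
G1 X5.954 Y12.608
G1 X4.925 Y8.012
G1 X8.392 Y4.824
G1 X12.887 Y6.232
G1 X13.915 Y10.828
; layer 3
G0 Z15.165
G0 X11.667 Y10.124
G1 X9.934 Y11.718
G1 X7.687 Y11.014
G1 X7.173 Y8.716
G1 X8.906 Y7.122
G1 X11.153 Y7.826
G1 X11.667 Y10.124
M2 ; end

The solid is a regular 6-sided pyramid, base circumscribed radius ≈ 9.42 mm, apex at z ≈ 20.2 mm. Slicing at Δz = 5.055 mm — 4 equal slices spanning the solid's height, so layer i sits at z = i·h/4 — gives 3 non-empty perimeters. Each is a 6-segment closed polygon; G0 lifts to the layer z and rapids to the start vertex, then G1 traces the edges. The cross-section shrinks linearly with z (the slice at the apex is degenerate and omitted).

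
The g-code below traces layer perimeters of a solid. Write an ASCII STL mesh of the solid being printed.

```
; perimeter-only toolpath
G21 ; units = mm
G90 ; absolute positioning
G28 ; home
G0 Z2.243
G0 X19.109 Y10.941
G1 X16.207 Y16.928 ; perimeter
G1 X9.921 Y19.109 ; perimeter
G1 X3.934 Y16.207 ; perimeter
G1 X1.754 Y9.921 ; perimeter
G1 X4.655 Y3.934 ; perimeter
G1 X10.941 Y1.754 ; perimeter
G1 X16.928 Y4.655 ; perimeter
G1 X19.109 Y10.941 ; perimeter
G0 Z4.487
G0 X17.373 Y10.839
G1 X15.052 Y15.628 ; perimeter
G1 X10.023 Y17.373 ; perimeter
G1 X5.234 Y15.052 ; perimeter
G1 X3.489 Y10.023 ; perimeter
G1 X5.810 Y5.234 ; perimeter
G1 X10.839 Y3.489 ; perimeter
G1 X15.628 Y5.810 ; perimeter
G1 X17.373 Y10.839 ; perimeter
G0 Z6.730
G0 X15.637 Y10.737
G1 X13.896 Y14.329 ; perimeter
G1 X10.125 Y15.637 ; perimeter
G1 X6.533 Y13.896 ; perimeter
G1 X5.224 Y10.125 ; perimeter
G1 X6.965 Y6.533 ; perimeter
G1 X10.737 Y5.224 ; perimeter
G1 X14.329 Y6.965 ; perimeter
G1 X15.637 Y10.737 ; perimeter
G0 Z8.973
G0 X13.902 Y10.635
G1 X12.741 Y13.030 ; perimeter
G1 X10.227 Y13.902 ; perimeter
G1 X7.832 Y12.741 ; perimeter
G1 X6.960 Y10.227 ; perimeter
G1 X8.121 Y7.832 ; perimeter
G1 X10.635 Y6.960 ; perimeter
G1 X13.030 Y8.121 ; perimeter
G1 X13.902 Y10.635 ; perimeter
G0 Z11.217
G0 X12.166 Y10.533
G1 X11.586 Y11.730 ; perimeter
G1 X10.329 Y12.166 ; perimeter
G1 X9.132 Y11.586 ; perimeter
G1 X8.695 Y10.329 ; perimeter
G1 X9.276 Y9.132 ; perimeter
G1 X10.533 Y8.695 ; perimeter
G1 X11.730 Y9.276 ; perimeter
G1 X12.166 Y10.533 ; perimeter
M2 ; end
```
solid part
  facet normal 0.0000 0.0000 -1.0000
    outer loop
      vertex 9.819 20.844 0.000
      vertex 17.362 18.227 0.000
      vertex 20.844 11.043 0.000
    endloop
  endfacet
  facet normal 0.0000 0.0000 -1.0000
    outer loop
      vertex 2.635 17.362 0.000
      vertex 9.819 20.844 0.000
      vertex 20.844 11.043 0.000
    endloop
  endfacet
  facet normal 0.0000 0.0000 -1.0000
    outer loop
      vertex 0.018 9.819 0.000
      vertex 2.635 17.362 0.000
      vertex 20.844 11.043 0.000
    endloop
  endfacet
  facet normal 0.0000 0.0000 -1.0000
    outer loop
      vertex 3.500 2.635 0.000
      vertex 0.018 9.819 0.000
      vertex 20.844 11.043 0.000
    endloop
  endfacet
  facet normal 0.0000 0.0000 -1.0000
    outer loop
      vertex 11.043 0.018 0.000
      vertex 3.500 2.635 0.000
      vertex 20.844 11.043 0.000
    endloop
  endfacet
  facet normal 0.0000 0.0000 -1.0000
    outer loop
      vertex 18.227 3.500 0.000
      vertex 11.043 0.018 0.000
      vertex 20.844 11.043 0.000
    endloop
  endfacet
  facet normal 0.7317 0.3546 0.5822
    outer loop
      vertex 20.844 11.043 0.000
      vertex 17.362 18.227 0.000
      vertex 10.431 10.431 13.460
    endloop
  endfacet
  facet normal 0.2665 0.7682 0.5822
    outer loop
      vertex 17.362 18.227 0.000
      vertex 9.819 20.844 0.000
      vertex 10.431 10.431 13.460
    endloop
  endfacet
  facet normal -0.3546 0.7317 0.5822
    outer loop
      vertex 9.819 20.844 0.000
      vertex 2.635 17.362 0.000
      vertex 10.431 10.431 13.460
    endloop
  endfacet
  facet normal -0.7682 0.2665 0.5822
    outer loop
      vertex 2.635 17.362 0.000
      vertex 0.018 9.819 0.000
      vertex 10.431 10.431 13.460
    endloop
  endfacet
  facet normal -0.7317 -0.3546 0.5822
    outer loop
      vertex 0.018 9.819 0.000
      vertex 3.500 2.635 0.000
      vertex 10.431 10.431 13.460
    endloop
  endfacet
  facet normal -0.2665 -0.7682 0.5822
    outer loop
      vertex 3.500 2.635 0.000
      vertex 11.043 0.018 0.000
      vertex 10.431 10.431 13.460
    endloop
  endfacet
  facet normal 0.3546 -0.7317 0.5822
    outer loop
      vertex 11.043 0.018 0.000
      vertex 18.227 3.500 0.000
      vertex 10.431 10.431 13.460
    endloop
  endfacet
  facet normal 0.7682 -0.2665 0.5822
    outer loop
      vertex 18.227 3.500 0.000
      vertex 20.844 11.043 0.000
      vertex 10.431 10.431 13.460
    endloop
  endfacet
endsolid part

The G0 Z moves step by Δz≈2.243 mm. The G1 loops shrink linearly with z, so the solid tapers from its base footprint up to z≈13.5. Closing with a flat bottom cap and the tapered top and triangulating gives 14 facets — a regular 8-sided pyramid, base circumscribed radius ≈ 10.4 mm, apex at z ≈ 13.5 mm.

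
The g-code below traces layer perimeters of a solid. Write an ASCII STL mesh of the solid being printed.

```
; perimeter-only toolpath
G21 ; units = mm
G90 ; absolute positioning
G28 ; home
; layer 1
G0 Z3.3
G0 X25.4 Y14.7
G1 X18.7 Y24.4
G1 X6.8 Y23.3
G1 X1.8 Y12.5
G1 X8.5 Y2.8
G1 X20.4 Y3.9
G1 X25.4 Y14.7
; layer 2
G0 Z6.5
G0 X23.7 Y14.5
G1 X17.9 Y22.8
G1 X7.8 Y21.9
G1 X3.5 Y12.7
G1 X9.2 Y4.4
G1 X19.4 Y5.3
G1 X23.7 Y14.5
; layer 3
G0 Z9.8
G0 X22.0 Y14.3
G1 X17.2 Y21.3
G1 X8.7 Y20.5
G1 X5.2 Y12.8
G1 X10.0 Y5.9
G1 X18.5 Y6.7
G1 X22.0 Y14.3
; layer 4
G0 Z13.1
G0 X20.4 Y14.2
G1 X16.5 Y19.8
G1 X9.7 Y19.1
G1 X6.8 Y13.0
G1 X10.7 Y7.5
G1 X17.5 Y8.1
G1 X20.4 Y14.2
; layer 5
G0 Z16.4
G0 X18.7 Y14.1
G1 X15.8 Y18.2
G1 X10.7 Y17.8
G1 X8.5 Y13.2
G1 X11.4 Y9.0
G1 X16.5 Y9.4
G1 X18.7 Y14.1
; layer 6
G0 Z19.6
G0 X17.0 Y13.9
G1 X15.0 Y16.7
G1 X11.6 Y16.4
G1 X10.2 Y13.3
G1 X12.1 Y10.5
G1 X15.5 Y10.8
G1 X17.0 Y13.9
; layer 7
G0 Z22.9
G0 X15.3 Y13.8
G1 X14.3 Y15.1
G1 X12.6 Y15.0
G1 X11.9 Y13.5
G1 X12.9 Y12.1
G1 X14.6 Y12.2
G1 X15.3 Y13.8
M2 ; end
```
solid part
  facet normal 0.0000 0.0000 -1.0000
    outer loop
      vertex 5.8 24.7 0.0
      vertex 19.4 25.9 0.0
      vertex 27.1 14.8 0.0
    endloop
  endfacet
  facet normal 0.0000 0.0000 -1.0000
    outer loop
      vertex 0.1 12.4 0.0
      vertex 5.8 24.7 0.0
      vertex 27.1 14.8 0.0
    endloop
  endfacet
  facet normal 0.0000 0.0000 -1.0000
    outer loop
      vertex 7.8 1.3 0.0
      vertex 0.1 12.4 0.0
      vertex 27.1 14.8 0.0
    endloop
  endfacet
  facet normal 0.0000 0.0000 -1.0000
    outer loop
      vertex 21.4 2.5 0.0
      vertex 7.8 1.3 0.0
      vertex 27.1 14.8 0.0
    endloop
  endfacet
  facet normal 0.7494 0.5199 0.4100
    outer loop
      vertex 27.1 14.8 0.0
      vertex 19.4 25.9 0.0
      vertex 13.6 13.6 26.2
    endloop
  endfacet
  facet normal -0.0802 0.9090 0.4090
    outer loop
      vertex 19.4 25.9 0.0
      vertex 5.8 24.7 0.0
      vertex 13.6 13.6 26.2
    endloop
  endfacet
  facet normal -0.8279 0.3837 0.4090
    outer loop
      vertex 5.8 24.7 0.0
      vertex 0.1 12.4 0.0
      vertex 13.6 13.6 26.2
    endloop
  endfacet
  facet normal -0.7494 -0.5199 0.4100
    outer loop
      vertex 0.1 12.4 0.0
      vertex 7.8 1.3 0.0
      vertex 13.6 13.6 26.2
    endloop
  endfacet
  facet normal 0.0802 -0.9090 0.4090
    outer loop
      vertex 7.8 1.3 0.0
      vertex 21.4 2.5 0.0
      vertex 13.6 13.6 26.2
    endloop
  endfacet
  facet normal 0.8279 -0.3837 0.4090
    outer loop
      vertex 21.4 2.5 0.0
      vertex 27.1 14.8 0.0
      vertex 13.6 13.6 26.2
    endloop
  endfacet
endsolid part

The G0 Z moves step by Δz≈3.3 mm. The G1 loops shrink linearly with z, so the solid tapers from its base footprint up to z≈26.2. Closing with a flat bottom cap and the tapered top and triangulating gives 10 facets — a regular 6-sided pyramid, base circumscribed radius ≈ 13.6 mm, apex at z ≈ 26.2 mm.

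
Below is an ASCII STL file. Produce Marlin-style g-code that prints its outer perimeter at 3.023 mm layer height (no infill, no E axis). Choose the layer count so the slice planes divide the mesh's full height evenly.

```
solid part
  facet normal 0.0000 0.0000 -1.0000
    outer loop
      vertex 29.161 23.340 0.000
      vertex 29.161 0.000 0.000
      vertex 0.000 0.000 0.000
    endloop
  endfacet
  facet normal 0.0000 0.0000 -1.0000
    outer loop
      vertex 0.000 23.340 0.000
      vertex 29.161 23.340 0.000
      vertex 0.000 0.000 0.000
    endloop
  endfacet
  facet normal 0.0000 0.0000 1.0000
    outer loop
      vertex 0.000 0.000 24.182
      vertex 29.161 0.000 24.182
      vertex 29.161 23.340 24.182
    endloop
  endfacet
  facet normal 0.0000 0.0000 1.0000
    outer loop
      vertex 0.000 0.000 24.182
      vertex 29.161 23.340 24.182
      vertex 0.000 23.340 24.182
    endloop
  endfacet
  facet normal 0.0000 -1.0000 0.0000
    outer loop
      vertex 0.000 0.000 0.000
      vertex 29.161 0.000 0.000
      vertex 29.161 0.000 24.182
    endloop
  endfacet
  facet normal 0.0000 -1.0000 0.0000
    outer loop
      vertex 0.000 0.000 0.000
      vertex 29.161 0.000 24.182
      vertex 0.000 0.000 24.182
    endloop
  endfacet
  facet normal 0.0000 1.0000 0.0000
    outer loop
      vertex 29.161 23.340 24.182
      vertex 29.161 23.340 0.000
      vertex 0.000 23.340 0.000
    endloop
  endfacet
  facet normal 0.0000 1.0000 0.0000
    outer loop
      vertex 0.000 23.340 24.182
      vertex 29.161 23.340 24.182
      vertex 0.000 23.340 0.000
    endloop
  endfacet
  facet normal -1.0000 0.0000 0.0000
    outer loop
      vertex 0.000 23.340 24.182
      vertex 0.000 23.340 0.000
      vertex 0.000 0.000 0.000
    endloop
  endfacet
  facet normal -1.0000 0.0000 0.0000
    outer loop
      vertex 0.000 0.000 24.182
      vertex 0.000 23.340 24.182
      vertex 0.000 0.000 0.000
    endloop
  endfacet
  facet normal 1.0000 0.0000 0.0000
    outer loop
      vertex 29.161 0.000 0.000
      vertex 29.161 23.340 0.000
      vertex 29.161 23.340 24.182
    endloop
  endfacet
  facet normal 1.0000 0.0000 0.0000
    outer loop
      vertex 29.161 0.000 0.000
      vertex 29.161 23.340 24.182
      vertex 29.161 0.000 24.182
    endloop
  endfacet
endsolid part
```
; perimeter-only toolpath
G21 ; units = mm
G90 ; absolute positioning
G28 ; home
; layer 1
G0 Z3.023
G0 X0.000 Y0.000
G1 X29.161 Y0.000
G1 X29.161 Y23.340
G1 X0.000 Y23.340
G1 X0.000 Y0.000
; layer 2
G0 Z6.045
G0 X0.000 Y0.000
G1 X29.161 Y0.000
G1 X29.161 Y23.340
G1 X0.000 Y23.340
G1 X0.000 Y0.000
; layer 3
G0 Z9.068
G0 X0.000 Y0.000
G1 X29.161 Y0.000
G1 X29.161 Y23.340
G1 X0.000 Y23.340
G1 X0.000 Y0.000
; layer 4
G0 Z12.091
G0 X0.000 Y0.000
G1 X29.161 Y0.000
G1 X29.161 Y23.340
G1 X0.000 Y23.340
G1 X0.000 Y0.000
; layer 5
G0 Z15.114
G0 X0.000 Y0.000
G1 X29.161 Y0.000
G1 X29.161 Y23.340
G1 X0.000 Y23.340
G1 X0.000 Y0.000
; layer 6
G0 Z18.136
G0 X0.000 Y0.000
G1 X29.161 Y0.000
G1 X29.161 Y23.340
G1 X0.000 Y23.340
G1 X0.000 Y0.000
; layer 7
G0 Z21.159
G0 X0.000 Y0.000
G1 X29.161 Y0.000
G1 X29.161 Y23.340
G1 X0.000 Y23.340
G1 X0.000 Y0.000
; layer 8
G0 Z24.182
G0 X0.000 Y0.000
G1 X29.161 Y0.000
G1 X29.161 Y23.340
G1 X0.000 Y23.340
G1 X0.000 Y0.000
M2 ; end

The solid is a rectangular box, roughly 29.2 × 23.3 mm footprint and 24.2 mm tall. Slicing at Δz = 3.023 mm — 8 equal slices spanning the solid's height, so layer i sits at z = i·h/8 — gives 8 non-empty perimeters. Each is a 4-segment closed polygon; G0 lifts to the layer z and rapids to the start vertex, then G1 traces the edges.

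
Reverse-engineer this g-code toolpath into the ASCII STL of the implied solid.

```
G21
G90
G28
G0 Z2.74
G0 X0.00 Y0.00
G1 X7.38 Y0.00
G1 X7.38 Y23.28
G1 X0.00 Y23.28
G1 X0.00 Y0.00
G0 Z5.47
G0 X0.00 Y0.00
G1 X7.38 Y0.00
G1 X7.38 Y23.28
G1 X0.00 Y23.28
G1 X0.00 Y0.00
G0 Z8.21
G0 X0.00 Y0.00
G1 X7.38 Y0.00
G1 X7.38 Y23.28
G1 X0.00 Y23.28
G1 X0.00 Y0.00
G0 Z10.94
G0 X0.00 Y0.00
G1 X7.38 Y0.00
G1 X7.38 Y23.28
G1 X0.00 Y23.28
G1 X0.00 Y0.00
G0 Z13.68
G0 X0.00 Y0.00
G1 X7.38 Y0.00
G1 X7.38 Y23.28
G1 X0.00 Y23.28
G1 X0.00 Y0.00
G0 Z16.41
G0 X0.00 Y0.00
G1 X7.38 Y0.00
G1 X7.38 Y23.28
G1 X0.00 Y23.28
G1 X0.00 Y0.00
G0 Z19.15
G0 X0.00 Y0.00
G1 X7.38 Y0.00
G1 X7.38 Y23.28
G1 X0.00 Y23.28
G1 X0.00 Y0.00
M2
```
solid part
  facet normal 0.0000 0.0000 -1.0000
    outer loop
      vertex 7.38 23.28 0.00
      vertex 7.38 0.00 0.00
      vertex 0.00 0.00 0.00
    endloop
  endfacet
  facet normal 0.0000 0.0000 -1.0000
    outer loop
      vertex 0.00 23.28 0.00
      vertex 7.38 23.28 0.00
      vertex 0.00 0.00 0.00
    endloop
  endfacet
  facet normal 0.0000 0.0000 1.0000
    outer loop
      vertex 0.00 0.00 19.15
      vertex 7.38 0.00 19.15
      vertex 7.38 23.28 19.15
    endloop
  endfacet
  facet normal 0.0000 0.0000 1.0000
    outer loop
      vertex 0.00 0.00 19.15
      vertex 7.38 23.28 19.15
      vertex 0.00 23.28 19.15
    endloop
  endfacet
  facet normal 0.0000 -1.0000 0.0000
    outer loop
      vertex 0.00 0.00 0.00
      vertex 7.38 0.00 0.00
      vertex 7.38 0.00 19.15
    endloop
  endfacet
  facet normal 0.0000 -1.0000 0.0000
    outer loop
      vertex 0.00 0.00 0.00
      vertex 7.38 0.00 19.15
      vertex 0.00 0.00 19.15
    endloop
  endfacet
  facet normal 0.0000 1.0000 0.0000
    outer loop
      vertex 7.38 23.28 19.15
      vertex 7.38 23.28 0.00
      vertex 0.00 23.28 0.00
    endloop
  endfacet
  facet normal 0.0000 1.0000 0.0000
    outer loop
      vertex 0.00 23.28 19.15
      vertex 7.38 23.28 19.15
      vertex 0.00 23.28 0.00
    endloop
  endfacet
  facet normal -1.0000 0.0000 0.0000
    outer loop
      vertex 0.00 23.28 19.15
      vertex 0.00 23.28 0.00
      vertex 0.00 0.00 0.00
    endloop
  endfacet
  facet normal -1.0000 0.0000 0.0000
    outer loop
      vertex 0.00 0.00 19.15
      vertex 0.00 23.28 19.15
      vertex 0.00 0.00 0.00
    endloop
  endfacet
  facet normal 1.0000 0.0000 0.0000
    outer loop
      vertex 7.38 0.00 0.00
      vertex 7.38 23.28 0.00
      vertex 7.38 23.28 19.15
    endloop
  endfacet
  facet normal 1.0000 0.0000 0.0000
    outer loop
      vertex 7.38 0.00 0.00
      vertex 7.38 23.28 19.15
      vertex 7.38 0.00 19.15
    endloop
  endfacet
endsolid part

The G0 Z moves step by Δz≈2.74 mm. Every layer's G1 loop is the same polygon, so the solid is a straight extrusion of it from z=0 to z≈19.1. Closing with flat bottom and top caps and triangulating gives 12 facets — a rectangular box, roughly 7.38 × 23.3 mm footprint and 19.1 mm tall.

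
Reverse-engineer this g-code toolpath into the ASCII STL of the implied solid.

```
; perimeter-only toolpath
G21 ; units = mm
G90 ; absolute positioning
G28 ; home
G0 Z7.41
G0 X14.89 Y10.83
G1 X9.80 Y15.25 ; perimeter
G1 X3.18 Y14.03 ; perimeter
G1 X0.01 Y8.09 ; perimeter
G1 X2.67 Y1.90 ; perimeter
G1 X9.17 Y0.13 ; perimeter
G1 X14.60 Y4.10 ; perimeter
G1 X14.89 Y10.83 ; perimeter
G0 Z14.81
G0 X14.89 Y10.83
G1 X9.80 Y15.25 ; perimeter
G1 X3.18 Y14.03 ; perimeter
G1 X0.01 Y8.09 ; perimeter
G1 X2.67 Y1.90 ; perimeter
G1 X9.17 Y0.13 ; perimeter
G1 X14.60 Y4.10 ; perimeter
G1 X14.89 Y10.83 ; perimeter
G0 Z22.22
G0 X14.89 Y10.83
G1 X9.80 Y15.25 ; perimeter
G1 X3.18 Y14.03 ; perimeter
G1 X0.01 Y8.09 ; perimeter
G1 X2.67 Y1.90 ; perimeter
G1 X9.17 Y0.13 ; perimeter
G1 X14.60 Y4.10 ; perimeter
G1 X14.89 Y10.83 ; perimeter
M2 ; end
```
solid part
  facet normal 0.0000 0.0000 -1.0000
    outer loop
      vertex 3.18 14.03 0.00
      vertex 9.80 15.25 0.00
      vertex 14.89 10.83 0.00
    endloop
  endfacet
  facet normal 0.0000 0.0000 -1.0000
    outer loop
      vertex 0.01 8.09 0.00
      vertex 3.18 14.03 0.00
      vertex 14.89 10.83 0.00
    endloop
  endfacet
  facet normal 0.0000 0.0000 -1.0000
    outer loop
      vertex 2.67 1.90 0.00
      vertex 0.01 8.09 0.00
      vertex 14.89 10.83 0.00
    endloop
  endfacet
  facet normal 0.0000 0.0000 -1.0000
    outer loop
      vertex 9.17 0.13 0.00
      vertex 2.67 1.90 0.00
      vertex 14.89 10.83 0.00
    endloop
  endfacet
  facet normal 0.0000 0.0000 -1.0000
    outer loop
      vertex 14.60 4.10 0.00
      vertex 9.17 0.13 0.00
      vertex 14.89 10.83 0.00
    endloop
  endfacet
  facet normal 0.0000 0.0000 1.0000
    outer loop
      vertex 14.89 10.83 22.22
      vertex 9.80 15.25 22.22
      vertex 3.18 14.03 22.22
    endloop
  endfacet
  facet normal 0.0000 0.0000 1.0000
    outer loop
      vertex 14.89 10.83 22.22
      vertex 3.18 14.03 22.22
      vertex 0.01 8.09 22.22
    endloop
  endfacet
  facet normal 0.0000 0.0000 1.0000
    outer loop
      vertex 14.89 10.83 22.22
      vertex 0.01 8.09 22.22
      vertex 2.67 1.90 22.22
    endloop
  endfacet
  facet normal 0.0000 0.0000 1.0000
    outer loop
      vertex 14.89 10.83 22.22
      vertex 2.67 1.90 22.22
      vertex 9.17 0.13 22.22
    endloop
  endfacet
  facet normal 0.0000 0.0000 1.0000
    outer loop
      vertex 14.89 10.83 22.22
      vertex 9.17 0.13 22.22
      vertex 14.60 4.10 22.22
    endloop
  endfacet
  facet normal 0.6557 0.7551 0.0000
    outer loop
      vertex 14.89 10.83 0.00
      vertex 9.80 15.25 0.00
      vertex 9.80 15.25 22.22
    endloop
  endfacet
  facet normal 0.6557 0.7551 0.0000
    outer loop
      vertex 14.89 10.83 0.00
      vertex 9.80 15.25 22.22
      vertex 14.89 10.83 22.22
    endloop
  endfacet
  facet normal -0.1812 0.9834 0.0000
    outer loop
      vertex 9.80 15.25 0.00
      vertex 3.18 14.03 0.00
      vertex 3.18 14.03 22.22
    endloop
  endfacet
  facet normal -0.1812 0.9834 0.0000
    outer loop
      vertex 9.80 15.25 0.00
      vertex 3.18 14.03 22.22
      vertex 9.80 15.25 22.22
    endloop
  endfacet
  facet normal -0.8822 0.4708 0.0000
    outer loop
      vertex 3.18 14.03 0.00
      vertex 0.01 8.09 0.00
      vertex 0.01 8.09 22.22
    endloop
  endfacet
  facet normal -0.8822 0.4708 0.0000
    outer loop
      vertex 3.18 14.03 0.00
      vertex 0.01 8.09 22.22
      vertex 3.18 14.03 22.22
    endloop
  endfacet
  facet normal -0.9188 -0.3948 0.0000
    outer loop
      vertex 0.01 8.09 0.00
      vertex 2.67 1.90 0.00
      vertex 2.67 1.90 22.22
    endloop
  endfacet
  facet normal -0.9188 -0.3948 0.0000
    outer loop
      vertex 0.01 8.09 0.00
      vertex 2.67 1.90 22.22
      vertex 0.01 8.09 22.22
    endloop
  endfacet
  facet normal -0.2627 -0.9649 0.0000
    outer loop
      vertex 2.67 1.90 0.00
      vertex 9.17 0.13 0.00
      vertex 9.17 0.13 22.22
    endloop
  endfacet
  facet normal -0.2627 -0.9649 0.0000
    outer loop
      vertex 2.67 1.90 0.00
      vertex 9.17 0.13 22.22
      vertex 2.67 1.90 22.22
    endloop
  endfacet
  facet normal 0.5902 -0.8073 0.0000
    outer loop
      vertex 9.17 0.13 0.00
      vertex 14.60 4.10 0.00
      vertex 14.60 4.10 22.22
    endloop
  endfacet
  facet normal 0.5902 -0.8073 0.0000
    outer loop
      vertex 9.17 0.13 0.00
      vertex 14.60 4.10 22.22
      vertex 9.17 0.13 22.22
    endloop
  endfacet
  facet normal 0.9991 -0.0431 0.0000
    outer loop
      vertex 14.60 4.10 0.00
      vertex 14.89 10.83 0.00
      vertex 14.89 10.83 22.22
    endloop
  endfacet
  facet normal 0.9991 -0.0431 0.0000
    outer loop
      vertex 14.60 4.10 0.00
      vertex 14.89 10.83 22.22
      vertex 14.60 4.10 22.22
    endloop
  endfacet
endsolid part

The G0 Z moves step by Δz≈7.41 mm. Every layer's G1 loop is the same polygon, so the solid is a straight extrusion of it from z=0 to z≈22.2. Closing with flat bottom and top caps and triangulating gives 24 facets — a regular 7-sided prism (a cylinder approximated with 7 flat sides), circumscribed radius ≈ 7.76 mm, height ≈ 22.2 mm.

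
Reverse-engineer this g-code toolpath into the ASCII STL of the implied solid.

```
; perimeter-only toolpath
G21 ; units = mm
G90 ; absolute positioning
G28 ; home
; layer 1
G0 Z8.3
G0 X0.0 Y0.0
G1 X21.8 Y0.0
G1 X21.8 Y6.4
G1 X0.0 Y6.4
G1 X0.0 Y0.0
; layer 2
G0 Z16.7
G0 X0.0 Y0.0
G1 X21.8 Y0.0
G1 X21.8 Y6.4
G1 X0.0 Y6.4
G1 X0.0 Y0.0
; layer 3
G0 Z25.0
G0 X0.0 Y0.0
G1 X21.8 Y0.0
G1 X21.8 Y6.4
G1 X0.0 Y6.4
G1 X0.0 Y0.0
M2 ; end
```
solid part
  facet normal 0.0000 0.0000 -1.0000
    outer loop
      vertex 21.8 6.4 0.0
      vertex 21.8 0.0 0.0
      vertex 0.0 0.0 0.0
    endloop
  endfacet
  facet normal 0.0000 0.0000 -1.0000
    outer loop
      vertex 0.0 6.4 0.0
      vertex 21.8 6.4 0.0
      vertex 0.0 0.0 0.0
    endloop
  endfacet
  facet normal 0.0000 0.0000 1.0000
    outer loop
      vertex 0.0 0.0 25.0
      vertex 21.8 0.0 25.0
      vertex 21.8 6.4 25.0
    endloop
  endfacet
  facet normal 0.0000 0.0000 1.0000
    outer loop
      vertex 0.0 0.0 25.0
      vertex 21.8 6.4 25.0
      vertex 0.0 6.4 25.0
    endloop
  endfacet
  facet normal 0.0000 -1.0000 0.0000
    outer loop
      vertex 0.0 0.0 0.0
      vertex 21.8 0.0 0.0
      vertex 21.8 0.0 25.0
    endloop
  endfacet
  facet normal 0.0000 -1.0000 0.0000
    outer loop
      vertex 0.0 0.0 0.0
      vertex 21.8 0.0 25.0
      vertex 0.0 0.0 25.0
    endloop
  endfacet
  facet normal 0.0000 1.0000 0.0000
    outer loop
      vertex 21.8 6.4 25.0
      vertex 21.8 6.4 0.0
      vertex 0.0 6.4 0.0
    endloop
  endfacet
  facet normal 0.0000 1.0000 0.0000
    outer loop
      vertex 0.0 6.4 25.0
      vertex 21.8 6.4 25.0
      vertex 0.0 6.4 0.0
    endloop
  endfacet
  facet normal -1.0000 0.0000 0.0000
    outer loop
      vertex 0.0 6.4 25.0
      vertex 0.0 6.4 0.0
      vertex 0.0 0.0 0.0
    endloop
  endfacet
  facet normal -1.0000 0.0000 0.0000
    outer loop
      vertex 0.0 0.0 25.0
      vertex 0.0 6.4 25.0
      vertex 0.0 0.0 0.0
    endloop
  endfacet
  facet normal 1.0000 0.0000 0.0000
    outer loop
      vertex 21.8 0.0 0.0
      vertex 21.8 6.4 0.0
      vertex 21.8 6.4 25.0
    endloop
  endfacet
  facet normal 1.0000 0.0000 0.0000
    outer loop
      vertex 21.8 0.0 0.0
      vertex 21.8 6.4 25.0
      vertex 21.8 0.0 25.0
    endloop
  endfacet
endsolid part

The G0 Z moves step by Δz≈8.3 mm. Every layer's G1 loop is the same polygon, so the solid is a straight extrusion of it from z=0 to z≈25. Closing with flat bottom and top caps and triangulating gives 12 facets — a rectangular box, roughly 21.8 × 6.4 mm footprint and 25 mm tall.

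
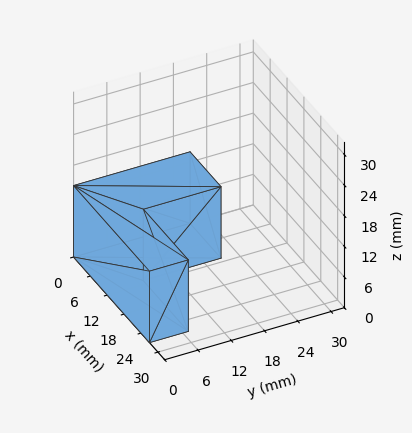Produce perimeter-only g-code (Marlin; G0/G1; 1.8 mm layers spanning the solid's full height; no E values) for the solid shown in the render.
Reading the render: the shape is an L-shaped prism: outer 27 × 21 mm, arm thicknesses ≈ 7 mm (horizontal) and 11 mm (vertical), extruded 14 mm in z (dimensions read to the nearest mm from the axis ticks). For the g-code, the solid's height is divided into equal slices at the stated Δz and each level perimeter traced with G1 moves after a G0 lift.

; perimeter-only toolpath
G21 ; units = mm
G90 ; absolute positioning
G28 ; home
; layer 1
G0 Z1.8
G0 X0.0 Y0.0
G1 X27.0 Y0.0
G1 X27.0 Y7.0
G1 X11.0 Y7.0
G1 X11.0 Y21.0
G1 X0.0 Y21.0
G1 X0.0 Y0.0
; layer 2
G0 Z3.5
G0 X0.0 Y0.0
G1 X27.0 Y0.0
G1 X27.0 Y7.0
G1 X11.0 Y7.0
G1 X11.0 Y21.0
G1 X0.0 Y21.0
G1 X0.0 Y0.0
; layer 3
G0 Z5.2
G0 X0.0 Y0.0
G1 X27.0 Y0.0
G1 X27.0 Y7.0
G1 X11.0 Y7.0
G1 X11.0 Y21.0
G1 X0.0 Y21.0
G1 X0.0 Y0.0
; layer 4
G0 Z7.0
G0 X0.0 Y0.0
G1 X27.0 Y0.0
G1 X27.0 Y7.0
G1 X11.0 Y7.0
G1 X11.0 Y21.0
G1 X0.0 Y21.0
G1 X0.0 Y0.0
; layer 5
G0 Z8.8
G0 X0.0 Y0.0
G1 X27.0 Y0.0
G1 X27.0 Y7.0
G1 X11.0 Y7.0
G1 X11.0 Y21.0
G1 X0.0 Y21.0
G1 X0.0 Y0.0
; layer 6
G0 Z10.5
G0 X0.0 Y0.0
G1 X27.0 Y0.0
G1 X27.0 Y7.0
G1 X11.0 Y7.0
G1 X11.0 Y21.0
G1 X0.0 Y21.0
G1 X0.0 Y0.0
; layer 7
G0 Z12.2
G0 X0.0 Y0.0
G1 X27.0 Y0.0
G1 X27.0 Y7.0
G1 X11.0 Y7.0
G1 X11.0 Y21.0
G1 X0.0 Y21.0
G1 X0.0 Y0.0
; layer 8
G0 Z14.0
G0 X0.0 Y0.0
G1 X27.0 Y0.0
G1 X27.0 Y7.0
G1 X11.0 Y7.0
G1 X11.0 Y21.0
G1 X0.0 Y21.0
G1 X0.0 Y0.0
M2 ; end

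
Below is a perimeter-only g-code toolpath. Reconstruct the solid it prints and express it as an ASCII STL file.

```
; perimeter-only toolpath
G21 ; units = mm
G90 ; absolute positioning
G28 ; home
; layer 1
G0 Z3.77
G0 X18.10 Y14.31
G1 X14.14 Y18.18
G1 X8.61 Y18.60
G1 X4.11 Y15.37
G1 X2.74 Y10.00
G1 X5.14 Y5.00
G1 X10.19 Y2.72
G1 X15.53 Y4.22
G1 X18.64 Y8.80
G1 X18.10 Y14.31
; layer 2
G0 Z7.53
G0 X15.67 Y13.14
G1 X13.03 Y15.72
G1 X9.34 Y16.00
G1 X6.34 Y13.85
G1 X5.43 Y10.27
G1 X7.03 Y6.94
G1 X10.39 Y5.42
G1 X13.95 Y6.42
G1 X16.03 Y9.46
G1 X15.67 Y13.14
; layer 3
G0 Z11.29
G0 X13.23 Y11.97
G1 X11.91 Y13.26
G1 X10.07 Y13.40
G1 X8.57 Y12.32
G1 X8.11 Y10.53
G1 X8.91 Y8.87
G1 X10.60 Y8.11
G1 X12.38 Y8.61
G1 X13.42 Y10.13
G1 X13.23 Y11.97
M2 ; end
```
solid part
  facet normal 0.0000 0.0000 -1.0000
    outer loop
      vertex 7.88 21.20 0.00
      vertex 15.25 20.64 0.00
      vertex 20.53 15.48 0.00
    endloop
  endfacet
  facet normal 0.0000 0.0000 -1.0000
    outer loop
      vertex 1.88 16.89 0.00
      vertex 7.88 21.20 0.00
      vertex 20.53 15.48 0.00
    endloop
  endfacet
  facet normal 0.0000 0.0000 -1.0000
    outer loop
      vertex 0.05 9.73 0.00
      vertex 1.88 16.89 0.00
      vertex 20.53 15.48 0.00
    endloop
  endfacet
  facet normal 0.0000 0.0000 -1.0000
    outer loop
      vertex 3.25 3.07 0.00
      vertex 0.05 9.73 0.00
      vertex 20.53 15.48 0.00
    endloop
  endfacet
  facet normal 0.0000 0.0000 -1.0000
    outer loop
      vertex 9.98 0.03 0.00
      vertex 3.25 3.07 0.00
      vertex 20.53 15.48 0.00
    endloop
  endfacet
  facet normal 0.0000 0.0000 -1.0000
    outer loop
      vertex 17.10 2.03 0.00
      vertex 9.98 0.03 0.00
      vertex 20.53 15.48 0.00
    endloop
  endfacet
  facet normal 0.0000 0.0000 -1.0000
    outer loop
      vertex 21.26 8.13 0.00
      vertex 17.10 2.03 0.00
      vertex 20.53 15.48 0.00
    endloop
  endfacet
  facet normal 0.5796 0.5931 0.5588
    outer loop
      vertex 20.53 15.48 0.00
      vertex 15.25 20.64 0.00
      vertex 10.80 10.80 15.06
    endloop
  endfacet
  facet normal 0.0628 0.8269 0.5588
    outer loop
      vertex 15.25 20.64 0.00
      vertex 7.88 21.20 0.00
      vertex 10.80 10.80 15.06
    endloop
  endfacet
  facet normal -0.4838 0.6735 0.5589
    outer loop
      vertex 7.88 21.20 0.00
      vertex 1.88 16.89 0.00
      vertex 10.80 10.80 15.06
    endloop
  endfacet
  facet normal -0.8034 0.2053 0.5589
    outer loop
      vertex 1.88 16.89 0.00
      vertex 0.05 9.73 0.00
      vertex 10.80 10.80 15.06
    endloop
  endfacet
  facet normal -0.7474 -0.3591 0.5590
    outer loop
      vertex 0.05 9.73 0.00
      vertex 3.25 3.07 0.00
      vertex 10.80 10.80 15.06
    endloop
  endfacet
  facet normal -0.3413 -0.7557 0.5590
    outer loop
      vertex 3.25 3.07 0.00
      vertex 9.98 0.03 0.00
      vertex 10.80 10.80 15.06
    endloop
  endfacet
  facet normal 0.2243 -0.7984 0.5588
    outer loop
      vertex 9.98 0.03 0.00
      vertex 17.10 2.03 0.00
      vertex 10.80 10.80 15.06
    endloop
  endfacet
  facet normal 0.6852 -0.4673 0.5587
    outer loop
      vertex 17.10 2.03 0.00
      vertex 21.26 8.13 0.00
      vertex 10.80 10.80 15.06
    endloop
  endfacet
  facet normal 0.8253 0.0820 0.5587
    outer loop
      vertex 21.26 8.13 0.00
      vertex 20.53 15.48 0.00
      vertex 10.80 10.80 15.06
    endloop
  endfacet
endsolid part

The G0 Z moves step by Δz≈3.77 mm. The G1 loops shrink linearly with z, so the solid tapers from its base footprint up to z≈15.1. Closing with a flat bottom cap and the tapered top and triangulating gives 16 facets — a regular 9-sided pyramid, base circumscribed radius ≈ 10.8 mm, apex at z ≈ 15.1 mm.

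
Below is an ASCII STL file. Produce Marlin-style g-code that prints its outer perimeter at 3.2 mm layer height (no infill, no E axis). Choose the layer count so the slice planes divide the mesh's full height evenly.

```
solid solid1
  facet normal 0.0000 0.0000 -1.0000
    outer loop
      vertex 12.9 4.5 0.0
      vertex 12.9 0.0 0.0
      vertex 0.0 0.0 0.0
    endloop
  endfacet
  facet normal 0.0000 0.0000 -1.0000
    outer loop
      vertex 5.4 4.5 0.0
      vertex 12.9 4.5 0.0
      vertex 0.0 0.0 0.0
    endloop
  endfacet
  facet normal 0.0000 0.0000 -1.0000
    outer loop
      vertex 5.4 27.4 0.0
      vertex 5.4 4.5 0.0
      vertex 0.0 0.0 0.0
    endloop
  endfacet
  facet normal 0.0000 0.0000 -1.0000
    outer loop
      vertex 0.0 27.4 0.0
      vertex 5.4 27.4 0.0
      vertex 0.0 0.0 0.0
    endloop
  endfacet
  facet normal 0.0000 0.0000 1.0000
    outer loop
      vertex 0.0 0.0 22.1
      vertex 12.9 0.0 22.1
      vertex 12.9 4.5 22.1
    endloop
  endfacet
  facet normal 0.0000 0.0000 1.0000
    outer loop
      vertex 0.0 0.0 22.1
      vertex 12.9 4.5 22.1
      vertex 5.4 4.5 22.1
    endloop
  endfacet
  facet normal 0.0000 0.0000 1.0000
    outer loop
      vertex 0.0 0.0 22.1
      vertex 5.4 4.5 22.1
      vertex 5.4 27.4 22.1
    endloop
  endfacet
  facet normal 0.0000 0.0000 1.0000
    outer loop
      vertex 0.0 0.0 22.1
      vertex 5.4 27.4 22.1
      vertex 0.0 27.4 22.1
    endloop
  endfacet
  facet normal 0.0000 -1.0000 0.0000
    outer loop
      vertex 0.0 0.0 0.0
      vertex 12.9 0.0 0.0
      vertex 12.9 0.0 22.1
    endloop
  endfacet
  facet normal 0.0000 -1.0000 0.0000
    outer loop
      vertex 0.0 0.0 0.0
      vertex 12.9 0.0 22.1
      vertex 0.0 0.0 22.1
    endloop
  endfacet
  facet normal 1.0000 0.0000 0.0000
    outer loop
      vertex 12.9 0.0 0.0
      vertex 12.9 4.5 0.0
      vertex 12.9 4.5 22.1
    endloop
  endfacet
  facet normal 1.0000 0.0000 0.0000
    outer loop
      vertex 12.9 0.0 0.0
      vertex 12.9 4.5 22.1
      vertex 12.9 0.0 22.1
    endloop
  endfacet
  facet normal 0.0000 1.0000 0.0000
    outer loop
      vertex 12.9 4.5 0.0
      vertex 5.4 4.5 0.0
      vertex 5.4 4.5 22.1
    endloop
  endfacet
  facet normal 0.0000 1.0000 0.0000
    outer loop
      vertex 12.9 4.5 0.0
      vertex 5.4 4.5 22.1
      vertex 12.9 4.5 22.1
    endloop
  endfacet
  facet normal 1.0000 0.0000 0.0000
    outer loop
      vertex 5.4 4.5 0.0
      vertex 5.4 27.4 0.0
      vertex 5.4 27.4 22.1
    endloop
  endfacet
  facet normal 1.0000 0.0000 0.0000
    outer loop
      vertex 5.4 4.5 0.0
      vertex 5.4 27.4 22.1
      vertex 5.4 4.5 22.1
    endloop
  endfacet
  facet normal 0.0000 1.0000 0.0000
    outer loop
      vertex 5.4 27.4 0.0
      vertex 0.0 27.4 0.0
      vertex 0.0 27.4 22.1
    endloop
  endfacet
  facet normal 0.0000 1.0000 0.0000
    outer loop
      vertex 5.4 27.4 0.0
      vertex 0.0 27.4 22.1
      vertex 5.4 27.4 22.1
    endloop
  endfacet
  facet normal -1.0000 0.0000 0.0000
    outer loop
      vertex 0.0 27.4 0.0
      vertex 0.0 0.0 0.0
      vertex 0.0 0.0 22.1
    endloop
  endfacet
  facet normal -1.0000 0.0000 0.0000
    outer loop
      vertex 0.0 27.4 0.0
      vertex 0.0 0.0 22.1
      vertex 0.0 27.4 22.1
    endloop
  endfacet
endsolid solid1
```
; perimeter-only toolpath
G21 ; units = mm
G90 ; absolute positioning
G28 ; home
; layer 1
G0 Z3.2
G0 X0.0 Y0.0
G1 X12.9 Y0.0
G1 X12.9 Y4.5
G1 X5.4 Y4.5
G1 X5.4 Y27.4
G1 X0.0 Y27.4
G1 X0.0 Y0.0
; layer 2
G0 Z6.3
G0 X0.0 Y0.0
G1 X12.9 Y0.0
G1 X12.9 Y4.5
G1 X5.4 Y4.5
G1 X5.4 Y27.4
G1 X0.0 Y27.4
G1 X0.0 Y0.0
; layer 3
G0 Z9.5
G0 X0.0 Y0.0
G1 X12.9 Y0.0
G1 X12.9 Y4.5
G1 X5.4 Y4.5
G1 X5.4 Y27.4
G1 X0.0 Y27.4
G1 X0.0 Y0.0
; layer 4
G0 Z12.6
G0 X0.0 Y0.0
G1 X12.9 Y0.0
G1 X12.9 Y4.5
G1 X5.4 Y4.5
G1 X5.4 Y27.4
G1 X0.0 Y27.4
G1 X0.0 Y0.0
; layer 5
G0 Z15.8
G0 X0.0 Y0.0
G1 X12.9 Y0.0
G1 X12.9 Y4.5
G1 X5.4 Y4.5
G1 X5.4 Y27.4
G1 X0.0 Y27.4
G1 X0.0 Y0.0
; layer 6
G0 Z18.9
G0 X0.0 Y0.0
G1 X12.9 Y0.0
G1 X12.9 Y4.5
G1 X5.4 Y4.5
G1 X5.4 Y27.4
G1 X0.0 Y27.4
G1 X0.0 Y0.0
; layer 7
G0 Z22.1
G0 X0.0 Y0.0
G1 X12.9 Y0.0
G1 X12.9 Y4.5
G1 X5.4 Y4.5
G1 X5.4 Y27.4
G1 X0.0 Y27.4
G1 X0.0 Y0.0
M2 ; end

The solid is an L-shaped prism: outer 12.9 × 27.4 mm, arm thicknesses ≈ 4.5 mm (horizontal) and 5.4 mm (vertical), extruded 22.1 mm in z. Slicing at Δz = 3.2 mm — 7 equal slices spanning the solid's height, so layer i sits at z = i·h/7 — gives 7 non-empty perimeters. Each is a 6-segment closed polygon; G0 lifts to the layer z and rapids to the start vertex, then G1 traces the edges.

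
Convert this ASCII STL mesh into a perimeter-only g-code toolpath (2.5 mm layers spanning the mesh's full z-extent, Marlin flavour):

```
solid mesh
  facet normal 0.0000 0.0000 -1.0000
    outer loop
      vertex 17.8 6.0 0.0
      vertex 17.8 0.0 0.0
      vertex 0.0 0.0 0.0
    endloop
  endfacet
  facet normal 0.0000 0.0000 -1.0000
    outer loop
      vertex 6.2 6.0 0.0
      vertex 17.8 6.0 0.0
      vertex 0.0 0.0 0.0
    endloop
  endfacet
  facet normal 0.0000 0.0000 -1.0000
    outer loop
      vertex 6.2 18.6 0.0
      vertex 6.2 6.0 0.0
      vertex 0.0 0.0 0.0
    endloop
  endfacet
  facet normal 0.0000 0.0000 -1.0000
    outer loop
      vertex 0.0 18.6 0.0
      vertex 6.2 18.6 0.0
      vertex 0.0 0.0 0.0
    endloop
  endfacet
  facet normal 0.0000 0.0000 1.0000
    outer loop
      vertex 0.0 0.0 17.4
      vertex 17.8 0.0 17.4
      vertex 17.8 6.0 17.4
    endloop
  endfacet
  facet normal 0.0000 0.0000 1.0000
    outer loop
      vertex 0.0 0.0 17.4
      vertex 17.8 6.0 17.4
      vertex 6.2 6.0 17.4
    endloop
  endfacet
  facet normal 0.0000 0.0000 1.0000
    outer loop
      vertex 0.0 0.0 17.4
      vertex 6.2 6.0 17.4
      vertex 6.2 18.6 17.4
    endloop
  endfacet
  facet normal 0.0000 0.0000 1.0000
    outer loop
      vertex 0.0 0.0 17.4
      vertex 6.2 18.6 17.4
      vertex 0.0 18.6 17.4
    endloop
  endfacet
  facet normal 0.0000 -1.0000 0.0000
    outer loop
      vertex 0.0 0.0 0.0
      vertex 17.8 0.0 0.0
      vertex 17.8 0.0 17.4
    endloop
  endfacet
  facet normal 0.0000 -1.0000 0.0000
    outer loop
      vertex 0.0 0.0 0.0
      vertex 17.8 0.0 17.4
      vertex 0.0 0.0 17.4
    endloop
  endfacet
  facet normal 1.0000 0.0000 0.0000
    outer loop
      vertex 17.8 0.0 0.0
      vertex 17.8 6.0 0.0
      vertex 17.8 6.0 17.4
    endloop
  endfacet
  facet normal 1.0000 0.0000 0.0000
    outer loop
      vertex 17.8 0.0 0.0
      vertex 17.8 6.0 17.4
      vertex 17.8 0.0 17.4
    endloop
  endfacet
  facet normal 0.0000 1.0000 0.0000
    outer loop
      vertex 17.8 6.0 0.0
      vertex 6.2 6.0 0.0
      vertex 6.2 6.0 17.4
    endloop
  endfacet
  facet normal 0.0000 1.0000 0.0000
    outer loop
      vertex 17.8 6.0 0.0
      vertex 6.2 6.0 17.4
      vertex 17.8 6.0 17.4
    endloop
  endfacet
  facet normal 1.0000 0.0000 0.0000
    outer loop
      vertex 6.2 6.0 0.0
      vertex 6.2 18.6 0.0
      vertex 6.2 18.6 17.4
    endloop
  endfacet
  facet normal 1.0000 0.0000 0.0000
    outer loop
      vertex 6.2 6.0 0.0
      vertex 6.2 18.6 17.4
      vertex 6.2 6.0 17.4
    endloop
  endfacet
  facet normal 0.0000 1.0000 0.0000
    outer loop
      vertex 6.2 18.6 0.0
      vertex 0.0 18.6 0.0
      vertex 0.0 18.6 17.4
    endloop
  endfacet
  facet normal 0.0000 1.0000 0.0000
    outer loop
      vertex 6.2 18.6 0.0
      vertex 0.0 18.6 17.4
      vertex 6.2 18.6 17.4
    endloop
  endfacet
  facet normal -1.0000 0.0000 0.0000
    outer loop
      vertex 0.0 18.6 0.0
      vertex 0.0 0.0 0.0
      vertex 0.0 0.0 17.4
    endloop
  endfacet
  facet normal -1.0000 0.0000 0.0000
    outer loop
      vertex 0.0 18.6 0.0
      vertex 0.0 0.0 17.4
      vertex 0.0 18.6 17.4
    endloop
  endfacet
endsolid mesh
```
; perimeter-only toolpath
G21 ; units = mm
G90 ; absolute positioning
G28 ; home
; layer 1
G0 Z2.5
G0 X0.0 Y0.0
G1 X17.8 Y0.0
G1 X17.8 Y6.0
G1 X6.2 Y6.0
G1 X6.2 Y18.6
G1 X0.0 Y18.6
G1 X0.0 Y0.0
; layer 2
G0 Z5.0
G0 X0.0 Y0.0
G1 X17.8 Y0.0
G1 X17.8 Y6.0
G1 X6.2 Y6.0
G1 X6.2 Y18.6
G1 X0.0 Y18.6
G1 X0.0 Y0.0
; layer 3
G0 Z7.5
G0 X0.0 Y0.0
G1 X17.8 Y0.0
G1 X17.8 Y6.0
G1 X6.2 Y6.0
G1 X6.2 Y18.6
G1 X0.0 Y18.6
G1 X0.0 Y0.0
; layer 4
G0 Z9.9
G0 X0.0 Y0.0
G1 X17.8 Y0.0
G1 X17.8 Y6.0
G1 X6.2 Y6.0
G1 X6.2 Y18.6
G1 X0.0 Y18.6
G1 X0.0 Y0.0
; layer 5
G0 Z12.4
G0 X0.0 Y0.0
G1 X17.8 Y0.0
G1 X17.8 Y6.0
G1 X6.2 Y6.0
G1 X6.2 Y18.6
G1 X0.0 Y18.6
G1 X0.0 Y0.0
; layer 6
G0 Z14.9
G0 X0.0 Y0.0
G1 X17.8 Y0.0
G1 X17.8 Y6.0
G1 X6.2 Y6.0
G1 X6.2 Y18.6
G1 X0.0 Y18.6
G1 X0.0 Y0.0
; layer 7
G0 Z17.4
G0 X0.0 Y0.0
G1 X17.8 Y0.0
G1 X17.8 Y6.0
G1 X6.2 Y6.0
G1 X6.2 Y18.6
G1 X0.0 Y18.6
G1 X0.0 Y0.0
M2 ; end

The solid is an L-shaped prism: outer 17.8 × 18.6 mm, arm thicknesses ≈ 6 mm (horizontal) and 6.2 mm (vertical), extruded 17.4 mm in z. Slicing at Δz = 2.5 mm — 7 equal slices spanning the solid's height, so layer i sits at z = i·h/7 — gives 7 non-empty perimeters. Each is a 6-segment closed polygon; G0 lifts to the layer z and rapids to the start vertex, then G1 traces the edges.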